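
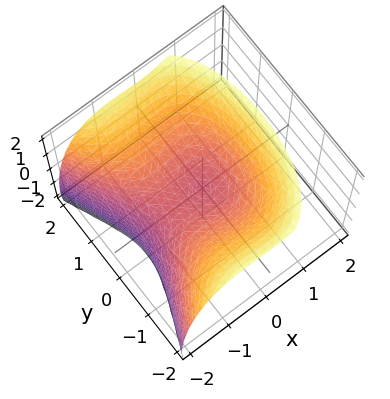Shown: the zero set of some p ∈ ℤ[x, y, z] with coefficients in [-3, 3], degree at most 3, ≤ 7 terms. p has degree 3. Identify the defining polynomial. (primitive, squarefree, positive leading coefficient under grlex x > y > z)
(a) The degree is 3 — a generic line meets the surface in up to 3 points.
(b) Against the integer gridlines: one y-axis crossing is at y = 0; it meets the z-axis at z = 0 (among the integer gridlines); among the integer gridlines, it crosses the x-axis at x ∈ {-1, 0}.
(c) Matching integer coefficients to the picture gives p.

2*x^3 + 2*x^2 + 2*y^2 - z^2 - 3*z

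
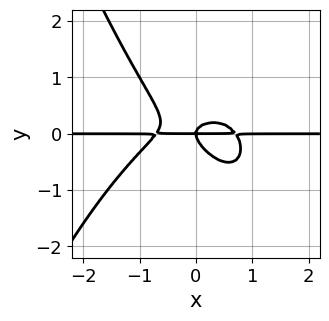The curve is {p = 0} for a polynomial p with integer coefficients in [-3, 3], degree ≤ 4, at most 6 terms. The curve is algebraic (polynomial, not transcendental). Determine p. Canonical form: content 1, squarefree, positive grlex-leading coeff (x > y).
2*x^3*y + 2*x*y^2 + 3*y^3 - x*y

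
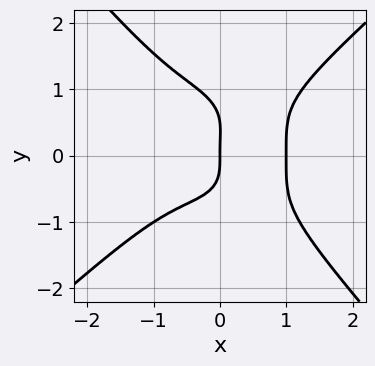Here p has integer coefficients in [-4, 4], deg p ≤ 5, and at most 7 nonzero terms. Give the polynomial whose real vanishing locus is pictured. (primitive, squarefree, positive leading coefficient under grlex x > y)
2*x^4 - x*y^3 - 2*y^4 + y^3 - 2*x

(a) Degree: the shape is more complex than any degree-3 curve, so deg p = 4.
(b) Reading off the gridlines: among the integer gridlines, it crosses the x-axis at x ∈ {0, 1}; it crosses the y-axis at the gridline y = 0.
(c) The integer polynomial consistent with all of this is the stated p.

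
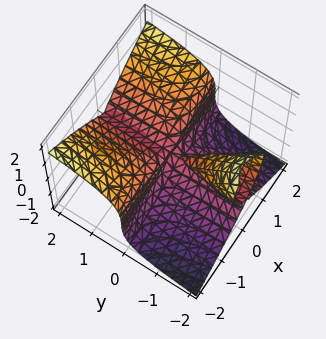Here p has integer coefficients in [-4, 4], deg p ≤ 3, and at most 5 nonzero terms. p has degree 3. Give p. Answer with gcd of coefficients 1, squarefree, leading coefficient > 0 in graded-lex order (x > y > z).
(a) There are 3 components.
(b) The degree is 3 — the shape is more complex than any degree-2 surface.
(c) Checking where it meets the axes: the visible y-axis segment lies entirely on the surface; every point of the x-axis in the box is on the surface.
(d) Putting this together gives p.

3*x^2*y - 2*y*z^2 - 2*z^3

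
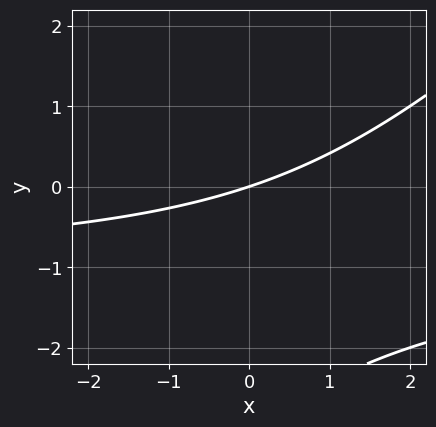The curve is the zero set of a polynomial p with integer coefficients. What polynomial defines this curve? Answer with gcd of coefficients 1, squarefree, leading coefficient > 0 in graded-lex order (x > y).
First, deg p = 2. A generic line meets the curve in up to 2 points.
Then, checking where it meets the axes: it meets the x-axis at x = 0 (among the integer gridlines); it crosses the y-axis at the gridline y = 0.
Finally, together with the visible shape, these determine p as stated.

x*y - y^2 + x - 3*y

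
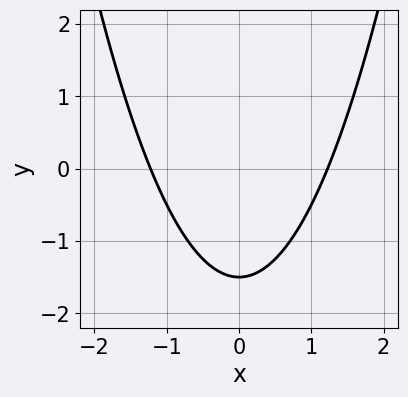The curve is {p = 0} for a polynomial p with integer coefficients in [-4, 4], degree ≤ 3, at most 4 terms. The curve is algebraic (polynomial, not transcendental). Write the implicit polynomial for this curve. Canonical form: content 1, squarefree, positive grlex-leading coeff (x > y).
(a) Degree: no degree-1 curve has this shape, so deg p = 2.
(b) Symmetries: it's symmetric under x → −x, forcing even powers of x.
(c) Solving for integer coefficients yields p as stated.

2*x^2 - 2*y - 3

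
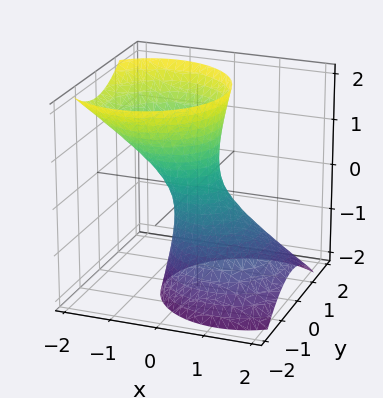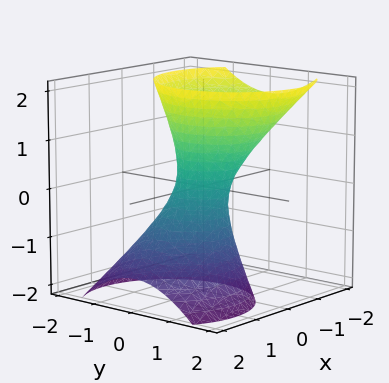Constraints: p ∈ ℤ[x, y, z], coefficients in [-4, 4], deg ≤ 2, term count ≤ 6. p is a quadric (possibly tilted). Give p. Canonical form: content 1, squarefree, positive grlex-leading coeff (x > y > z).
(a) deg p = 2. A generic line meets the surface in up to 2 points.
(b) Checking where it meets the axes: the surface avoids every integer z-axis point in the box.
(c) Assembling these constraints gives the stated polynomial.

3*x^2 + 3*x*z + 3*y^2 - z^2 - 1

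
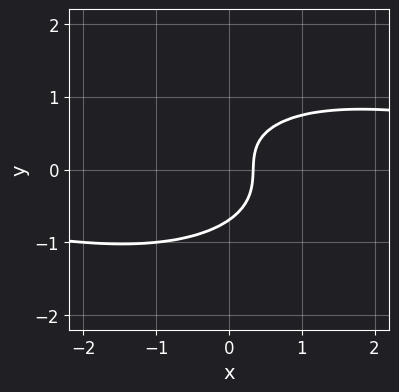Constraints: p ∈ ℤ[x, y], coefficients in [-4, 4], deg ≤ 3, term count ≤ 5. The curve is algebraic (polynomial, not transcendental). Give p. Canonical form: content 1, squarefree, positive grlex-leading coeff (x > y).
(a) The degree is 3 — the shape is more complex than any degree-2 curve.
(b) Solving for integer coefficients yields p as stated.

x^2*y + 3*y^3 - 3*x + 1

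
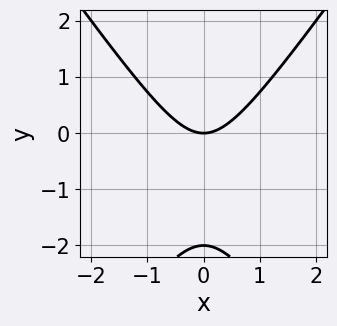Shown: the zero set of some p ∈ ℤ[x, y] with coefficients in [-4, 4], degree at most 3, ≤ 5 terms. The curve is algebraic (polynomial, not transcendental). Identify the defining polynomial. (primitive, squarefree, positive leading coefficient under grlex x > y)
2*x^2 - y^2 - 2*y

First, deg p = 2.
Then, symmetries: it's symmetric under x → −x, forcing even powers of x.
Next, checking where it meets the axes: one x-axis crossing is at x = 0; among the integer gridlines, it crosses the y-axis at y ∈ {-2, 0}.
Finally, putting this together gives p.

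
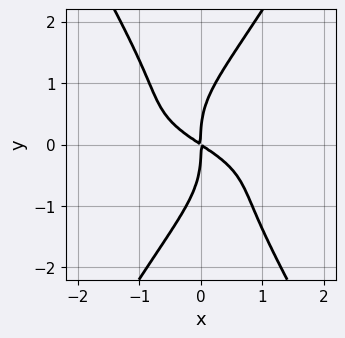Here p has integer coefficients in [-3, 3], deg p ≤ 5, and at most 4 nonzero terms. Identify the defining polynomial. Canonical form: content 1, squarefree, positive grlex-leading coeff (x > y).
First, degree: the shape is more complex than any degree-3 curve, so deg p = 4.
Next, from the visible intercepts: it crosses the x-axis at the gridline x = 0; it crosses the y-axis at the gridline y = 0.
Finally, fitting integer coefficients to these (and the overall shape) gives p.

3*x^2*y^2 - y^4 + 2*x^2 + 3*x*y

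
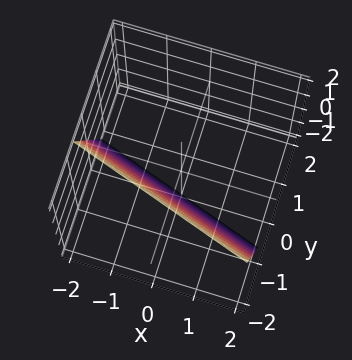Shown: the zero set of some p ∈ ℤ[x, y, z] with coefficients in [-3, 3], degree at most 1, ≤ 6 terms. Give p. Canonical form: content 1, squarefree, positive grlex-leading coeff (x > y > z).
1. The degree is 1 — the surface is flat (a plane).
2. Against the integer gridlines: it crosses the x-axis at the gridline x = -2; one z-axis crossing is at z = -2.
3. Together with the visible shape, these determine p as stated.

x + 3*y + z + 2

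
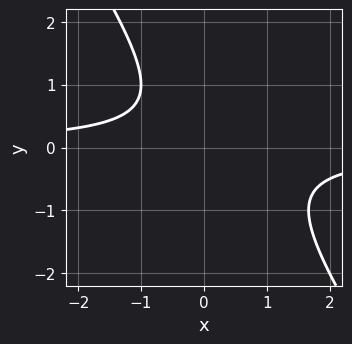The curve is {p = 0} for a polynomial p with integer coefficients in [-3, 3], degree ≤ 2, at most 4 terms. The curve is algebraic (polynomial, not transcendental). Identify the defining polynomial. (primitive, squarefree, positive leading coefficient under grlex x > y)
(a) deg p = 2. No degree-1 curve has this shape.
(b) Checking where it meets the axes: no x-intercept at any integer in the box; it misses every integer gridline on the y-axis.
(c) Solving for integer coefficients yields p as stated.

3*x*y + 2*y^2 - y + 2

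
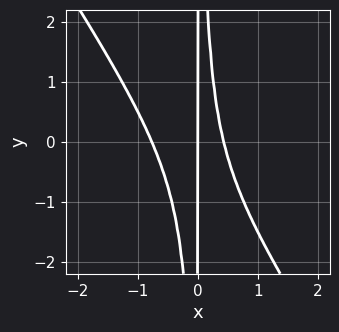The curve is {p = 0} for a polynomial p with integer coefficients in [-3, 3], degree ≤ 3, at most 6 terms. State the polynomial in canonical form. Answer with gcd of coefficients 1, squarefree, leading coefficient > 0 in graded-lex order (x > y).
3*x^3 + 2*x^2*y + x^2 - x

1. deg p = 3.
2. Against the integer gridlines: it meets the x-axis at x = 0 (among the integer gridlines); every point of the y-axis in the box is on the curve.
3. Matching integer coefficients to the picture gives p.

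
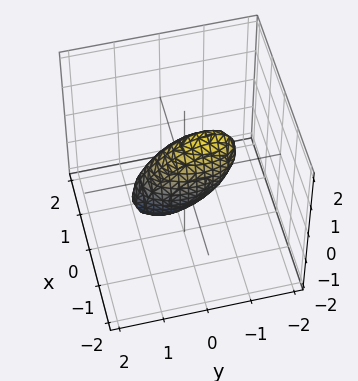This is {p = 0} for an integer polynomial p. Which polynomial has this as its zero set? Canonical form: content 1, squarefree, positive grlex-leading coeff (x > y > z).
3*x^2 + y^2 + y*z + z^2 - 1

1. The degree is 2 — no degree-1 surface has this shape.
2. Against the integer gridlines: among the integer gridlines, it crosses the y-axis at y ∈ {-1, 1}; among the integer gridlines, it crosses the z-axis at z ∈ {-1, 1}.
3. Fitting integer coefficients to these (and the overall shape) gives p.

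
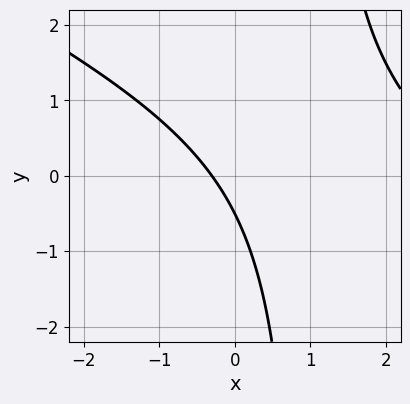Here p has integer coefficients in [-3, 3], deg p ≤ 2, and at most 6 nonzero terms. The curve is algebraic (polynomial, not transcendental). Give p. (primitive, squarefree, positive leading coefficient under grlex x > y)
x^2 + 2*x*y - 3*x - 2*y - 1

deg p = 2.
The integer polynomial consistent with all of this is the stated p.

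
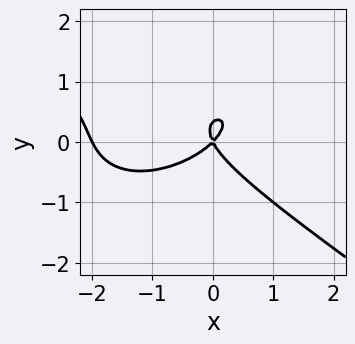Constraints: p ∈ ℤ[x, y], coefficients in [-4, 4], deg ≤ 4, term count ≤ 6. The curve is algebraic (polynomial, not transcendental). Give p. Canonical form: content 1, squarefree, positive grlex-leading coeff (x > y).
x^3 + 3*y^3 + 2*x^2 - x*y - y^2

1. The degree is 3 — a generic line meets the curve in up to 3 points.
2. Against the integer gridlines: it meets the y-axis at y = 0 (among the integer gridlines); among the integer gridlines, it crosses the x-axis at x ∈ {-2, 0}.
3. Putting this together gives p.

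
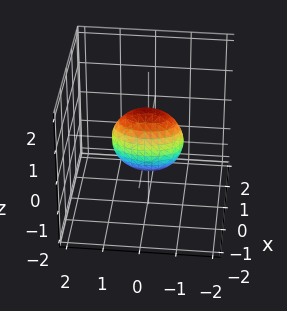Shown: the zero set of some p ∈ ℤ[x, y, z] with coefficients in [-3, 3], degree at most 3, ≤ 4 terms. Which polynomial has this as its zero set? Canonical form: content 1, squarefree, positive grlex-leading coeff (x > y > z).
First, deg p = 2. A closed, bounded, convex surface; a quadric.
Then, symmetries: it's symmetric under y → −y, forcing even powers of y; mirror symmetry x ↦ −x ⇒ only even powers of x; it's symmetric under z → −z, forcing even powers of z.
Next, from the visible intercepts: the z-axis gridline crossings are at z ∈ {-1, 1}; among the integer gridlines, it crosses the y-axis at y ∈ {-1, 1}.
Finally, matching integer coefficients to the picture gives p.

3*x^2 + y^2 + z^2 - 1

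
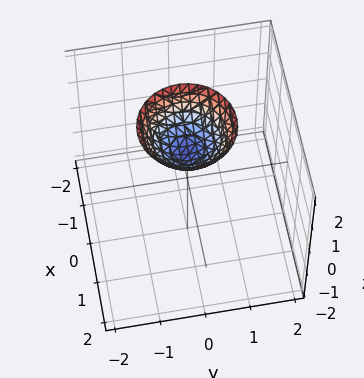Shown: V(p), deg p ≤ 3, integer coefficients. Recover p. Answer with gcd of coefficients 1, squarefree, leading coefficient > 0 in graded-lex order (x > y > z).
x^2 + y^2 - z + 1

1. Degree: a generic line meets the surface in up to 2 points, so deg p = 2.
2. Symmetry: the surface is invariant under rotation about z: p = q(x² + y², z).
3. Against the integer gridlines: it meets the z-axis at z = 1 (among the integer gridlines); a circular section at z = 2 has radius exactly 1; it misses every integer gridline on the y-axis.
4. Together with the visible shape, these determine p as stated.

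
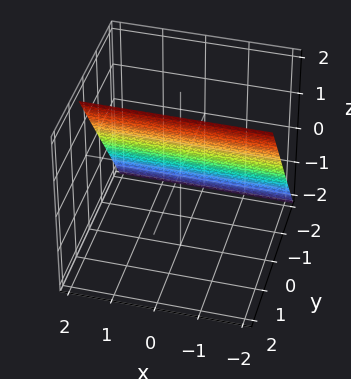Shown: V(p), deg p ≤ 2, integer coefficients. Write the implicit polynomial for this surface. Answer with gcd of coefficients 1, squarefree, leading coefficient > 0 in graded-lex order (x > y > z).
3*y - 2*z + 2

deg p = 1. The surface is flat (a plane).
Against the integer gridlines: it crosses the z-axis at the gridline z = 1; the surface avoids every integer x-axis point in the box.
Putting this together gives p.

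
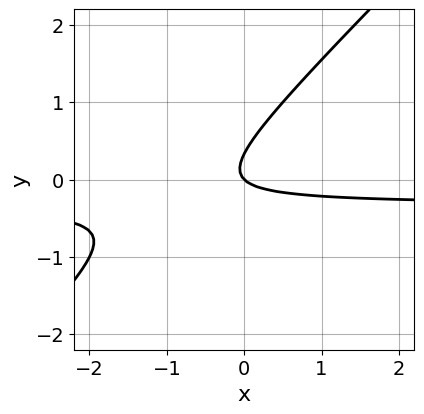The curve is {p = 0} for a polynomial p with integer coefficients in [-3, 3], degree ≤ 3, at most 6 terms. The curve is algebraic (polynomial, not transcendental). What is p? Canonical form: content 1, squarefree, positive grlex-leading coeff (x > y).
3*x*y - 3*y^2 + x + y

Degree: no degree-1 curve has this shape, so deg p = 2.
Observable constraints: it crosses the x-axis at the gridline x = 0; it crosses the y-axis at the gridline y = 0.
Together with the visible shape, these determine p as stated.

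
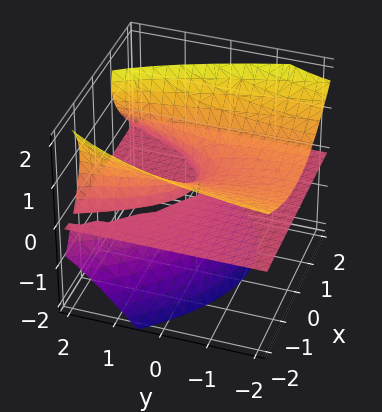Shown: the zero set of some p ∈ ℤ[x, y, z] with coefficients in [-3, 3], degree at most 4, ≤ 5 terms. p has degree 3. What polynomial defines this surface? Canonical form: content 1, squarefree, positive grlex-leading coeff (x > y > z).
2*x^2*z + x*z^2 + 3*y*z^2 - 2*z^3 - 3*y*z

1. The degree is 3 — the shape is more complex than any degree-2 surface.
2. Observable constraints: one z-axis crossing is at z = 0; the visible y-axis segment lies entirely on the surface; every point of the x-axis in the box is on the surface.
3. Assembling these constraints gives the stated polynomial.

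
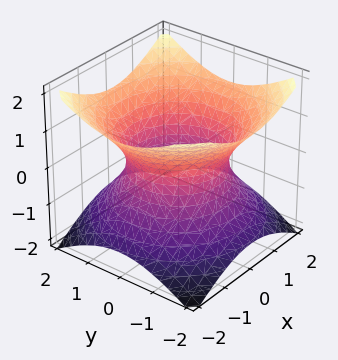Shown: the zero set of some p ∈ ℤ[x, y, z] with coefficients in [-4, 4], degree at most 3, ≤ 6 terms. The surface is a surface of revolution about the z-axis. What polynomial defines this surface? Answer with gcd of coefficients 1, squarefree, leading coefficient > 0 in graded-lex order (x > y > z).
2*x^2 + 2*y^2 - 3*z^2 - 3

1. The degree is 2 — a generic line meets the surface in up to 2 points.
2. Symmetry: the z-axis is an axis of rotation, so x and y enter only as x² + y².
3. Observable constraints: a circular section at z = -1 has radius between 1 and 2; the surface avoids every integer z-axis point in the box.
4. The integer polynomial consistent with all of this is the stated p.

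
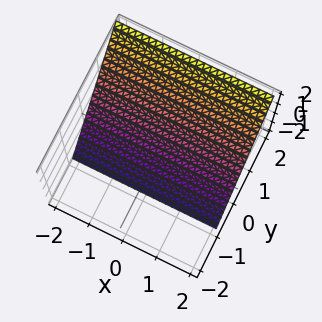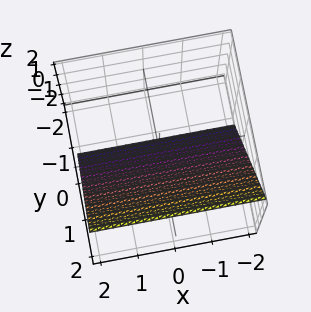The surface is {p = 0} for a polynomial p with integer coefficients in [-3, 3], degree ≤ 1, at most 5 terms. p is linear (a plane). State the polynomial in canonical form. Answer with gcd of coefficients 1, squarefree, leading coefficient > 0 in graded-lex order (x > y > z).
3*y - 2*z - 2

1. The degree is 1 — every cross-section is a straight line — this is a plane.
2. Against the integer gridlines: no x-intercept at any integer in the box; it meets the z-axis at z = -1 (among the integer gridlines).
3. Solving for integer coefficients yields p as stated.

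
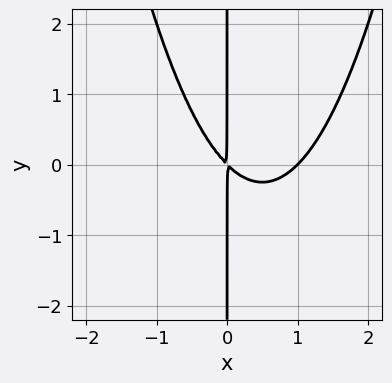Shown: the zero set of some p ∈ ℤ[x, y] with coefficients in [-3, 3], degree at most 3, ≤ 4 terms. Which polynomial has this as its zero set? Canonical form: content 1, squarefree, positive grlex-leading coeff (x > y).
deg p = 3. A generic line meets the curve in up to 3 points.
Checking where it meets the axes: one x-axis crossing is at x = 1; every point of the y-axis in the box is on the curve.
Together with the visible shape, these determine p as stated.

x^3 - x^2 - x*y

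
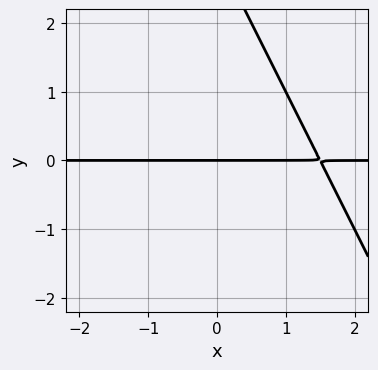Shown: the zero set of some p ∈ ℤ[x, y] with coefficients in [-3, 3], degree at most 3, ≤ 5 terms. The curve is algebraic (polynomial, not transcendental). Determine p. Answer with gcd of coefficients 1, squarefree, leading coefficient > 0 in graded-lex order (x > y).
(a) The degree is 2 — the shape is more complex than any degree-1 curve.
(b) Against the integer gridlines: it meets the y-axis at y = 0 (among the integer gridlines); every point of the x-axis in the box is on the curve.
(c) Assembling these constraints gives the stated polynomial.

2*x*y + y^2 - 3*y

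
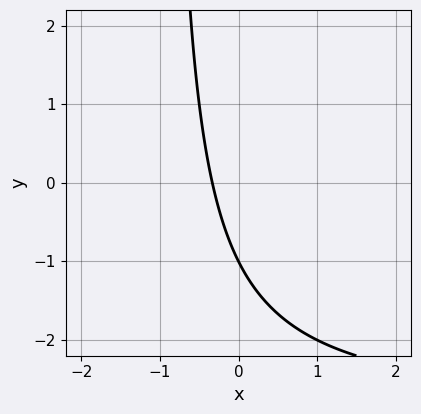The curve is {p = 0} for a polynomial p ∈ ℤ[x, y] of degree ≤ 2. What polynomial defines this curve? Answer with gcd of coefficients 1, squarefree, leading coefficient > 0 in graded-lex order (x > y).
1. The degree is 2 — the shape is more complex than any degree-1 curve.
2. From the visible intercepts: it meets the y-axis at y = -1 (among the integer gridlines).
3. These observations pin down the coefficients.

x*y + 3*x + y + 1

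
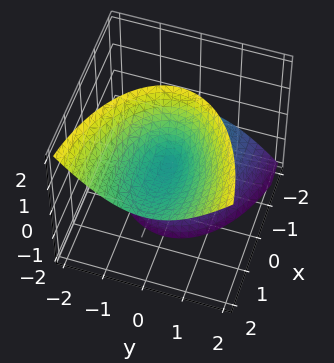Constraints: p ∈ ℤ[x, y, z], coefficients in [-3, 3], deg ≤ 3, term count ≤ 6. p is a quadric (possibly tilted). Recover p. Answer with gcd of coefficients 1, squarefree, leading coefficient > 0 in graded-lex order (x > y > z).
x^2 - 3*x*z + 3*y^2 - z^2

(a) I count 2 distinct pieces. They look like related sheets of one shape, so recover p as a whole.
(b) Degree: the shape is more complex than any degree-1 surface, so deg p = 2.
(c) Observable constraints: one y-axis crossing is at y = 0; it crosses the x-axis at the gridline x = 0.
(d) The integer polynomial consistent with all of this is the stated p.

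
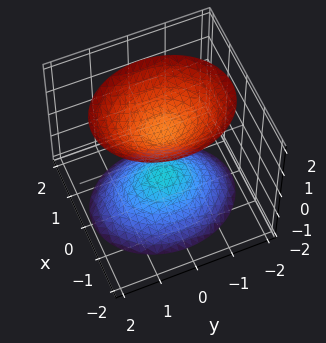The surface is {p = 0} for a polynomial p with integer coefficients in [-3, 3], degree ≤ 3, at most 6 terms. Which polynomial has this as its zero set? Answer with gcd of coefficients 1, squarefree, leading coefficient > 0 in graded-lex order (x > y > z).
(a) I count 2 distinct pieces. Treating them together as one polynomial.
(b) Degree: two separate bowl-shaped sheets opening away from each other; a quadric, so deg p = 2.
(c) Symmetries: mirror symmetry x ↦ −x ⇒ only even powers of x; the z ↦ −z reflection is a symmetry, so z appears only in even powers; the y ↦ −y reflection is a symmetry, so y appears only in even powers.
(d) Checking where it meets the axes: the z-axis gridline crossings are at z ∈ {-1, 1}; it misses every integer gridline on the y-axis; no x-intercept at any integer in the box.
(e) Solving for integer coefficients yields p as stated.

3*x^2 + 2*y^2 - 2*z^2 + 2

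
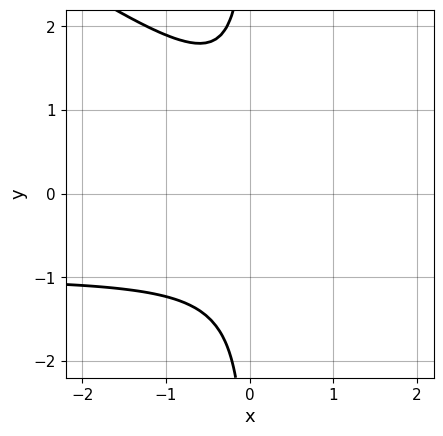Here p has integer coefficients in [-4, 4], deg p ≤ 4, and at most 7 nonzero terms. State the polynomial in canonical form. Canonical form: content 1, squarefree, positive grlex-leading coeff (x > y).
1. Degree: a generic line meets the curve in up to 3 points, so deg p = 3.
2. From the visible intercepts: it misses every integer gridline on the x-axis; the curve avoids every integer y-axis point in the box.
3. Fitting integer coefficients to these (and the overall shape) gives p.

2*x^2*y + 3*x*y^2 + 2*x^2 - 3*x + 2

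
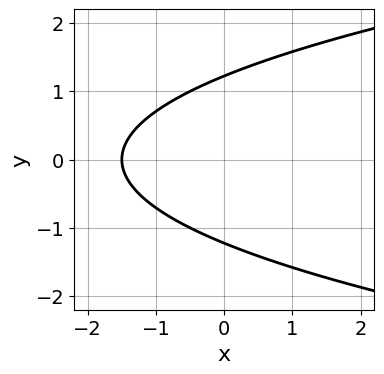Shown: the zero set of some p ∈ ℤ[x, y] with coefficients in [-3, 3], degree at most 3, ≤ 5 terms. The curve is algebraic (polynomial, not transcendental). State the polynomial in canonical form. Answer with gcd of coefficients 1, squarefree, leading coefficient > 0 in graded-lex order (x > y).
(a) Degree: the shape is more complex than any degree-1 curve, so deg p = 2.
(b) Symmetries: it's symmetric under y → −y, forcing even powers of y.
(c) Solving for integer coefficients yields p as stated.

2*y^2 - 2*x - 3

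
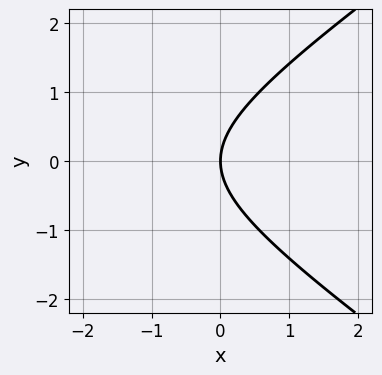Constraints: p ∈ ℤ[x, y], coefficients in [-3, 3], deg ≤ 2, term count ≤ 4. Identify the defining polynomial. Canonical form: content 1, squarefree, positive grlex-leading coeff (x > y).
deg p = 2.
Symmetries: it's symmetric under y → −y, forcing even powers of y.
Checking where it meets the axes: it meets the x-axis at x = 0 (among the integer gridlines); it crosses the y-axis at the gridline y = 0.
Assembling these constraints gives the stated polynomial.

x^2 - 2*y^2 + 3*x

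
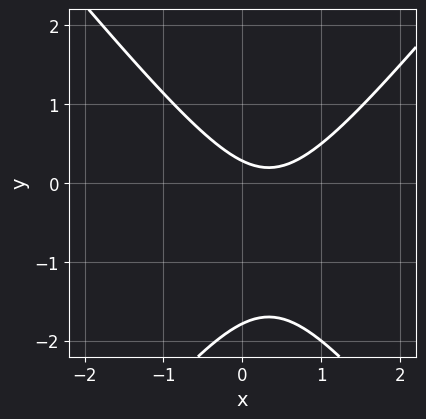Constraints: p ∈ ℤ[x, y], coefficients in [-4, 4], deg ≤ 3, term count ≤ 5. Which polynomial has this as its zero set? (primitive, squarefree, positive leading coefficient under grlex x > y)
3*x^2 - 2*y^2 - 2*x - 3*y + 1

deg p = 2.
From the axis intercepts and sections: no x-intercept at any integer in the box.
The integer polynomial consistent with all of this is the stated p.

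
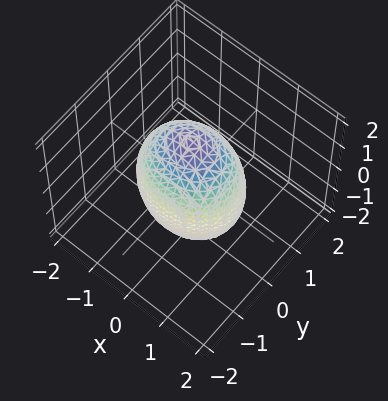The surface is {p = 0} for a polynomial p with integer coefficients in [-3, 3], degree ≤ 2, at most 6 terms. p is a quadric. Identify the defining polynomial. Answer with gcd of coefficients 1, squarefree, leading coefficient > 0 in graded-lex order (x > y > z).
2*x^2 + 3*y^2 + z^2 - 3

The degree is 2 — a closed, bounded, convex surface; a quadric.
Symmetries: the x ↦ −x reflection is a symmetry, so x appears only in even powers; the z ↦ −z reflection is a symmetry, so z appears only in even powers; mirror symmetry y ↦ −y ⇒ only even powers of y.
Reading off the gridlines: among the integer gridlines, it crosses the y-axis at y ∈ {-1, 1}.
Matching integer coefficients to the picture gives p.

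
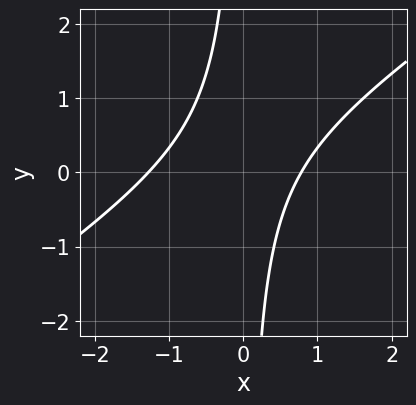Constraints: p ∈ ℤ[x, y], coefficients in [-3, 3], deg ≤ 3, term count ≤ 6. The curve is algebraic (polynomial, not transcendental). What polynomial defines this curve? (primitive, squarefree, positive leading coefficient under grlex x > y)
(a) The degree is 2 — the shape is more complex than any degree-1 curve.
(b) Against the integer gridlines: it misses every integer gridline on the y-axis.
(c) Putting this together gives p.

2*x^2 - 3*x*y + x - 2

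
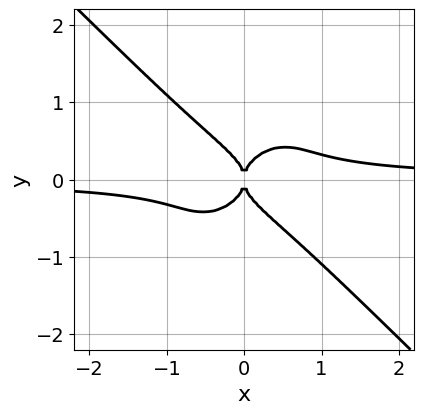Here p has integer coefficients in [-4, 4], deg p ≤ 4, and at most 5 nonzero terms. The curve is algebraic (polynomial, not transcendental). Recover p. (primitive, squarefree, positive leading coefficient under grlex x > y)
3*x^3*y + 3*y^4 - x^2

1. deg p = 4. A generic line meets the curve in up to 4 points.
2. Observable constraints: it meets the y-axis at y = 0 (among the integer gridlines); it crosses the x-axis at the gridline x = 0.
3. Together with the visible shape, these determine p as stated.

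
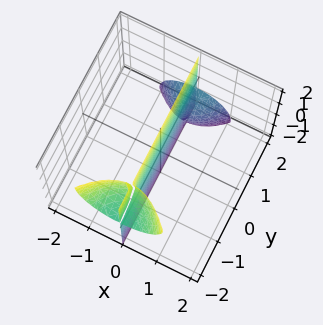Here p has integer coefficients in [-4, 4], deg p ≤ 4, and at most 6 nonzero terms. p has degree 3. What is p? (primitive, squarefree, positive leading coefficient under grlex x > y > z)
First, the picture has 3 separate pieces.
Next, the degree is 3 — the shape is more complex than any degree-2 surface.
Next, checking where it meets the axes: the visible z-axis segment lies entirely on the surface; the visible y-axis segment lies entirely on the surface.
Finally, putting this together gives p.

2*x^3 + 2*x*y*z + x*z^2 + 2*x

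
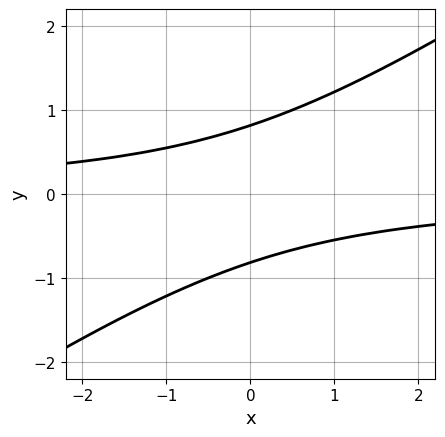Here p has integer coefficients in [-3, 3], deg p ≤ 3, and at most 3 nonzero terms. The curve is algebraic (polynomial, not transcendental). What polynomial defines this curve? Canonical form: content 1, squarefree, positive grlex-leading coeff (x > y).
1. Degree: the shape is more complex than any degree-1 curve, so deg p = 2.
2. Checking where it meets the axes: no x-intercept at any integer in the box.
3. Assembling these constraints gives the stated polynomial.

2*x*y - 3*y^2 + 2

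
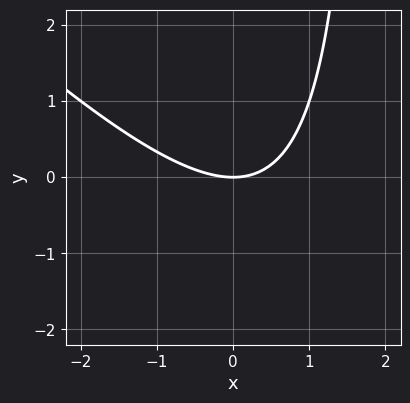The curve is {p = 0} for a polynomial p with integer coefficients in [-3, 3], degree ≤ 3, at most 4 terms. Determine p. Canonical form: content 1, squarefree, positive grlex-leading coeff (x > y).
(a) deg p = 2.
(b) From the visible intercepts: it meets the y-axis at y = 0 (among the integer gridlines); one x-axis crossing is at x = 0.
(c) Assembling these constraints gives the stated polynomial.

x^2 + x*y - 2*y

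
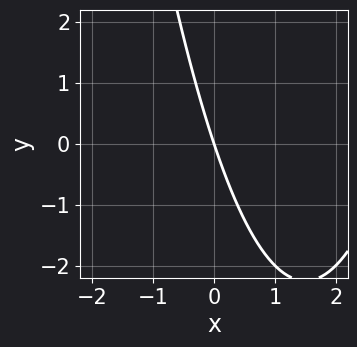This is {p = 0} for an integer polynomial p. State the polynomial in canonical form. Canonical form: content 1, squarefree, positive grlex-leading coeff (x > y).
(a) deg p = 2. A generic line meets the curve in up to 2 points.
(b) From the axis intercepts and sections: it meets the y-axis at y = 0 (among the integer gridlines); it crosses the x-axis at the gridline x = 0.
(c) Together with the visible shape, these determine p as stated.

x^2 - 3*x - y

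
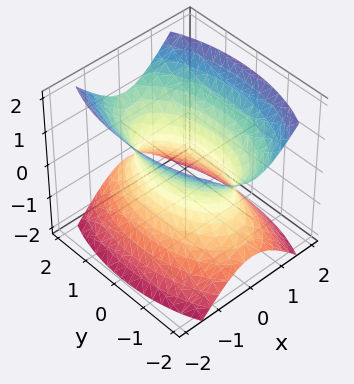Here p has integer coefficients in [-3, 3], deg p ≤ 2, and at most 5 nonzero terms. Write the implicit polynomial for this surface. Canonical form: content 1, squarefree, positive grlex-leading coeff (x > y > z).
3*x^2 + y^2 - 2*z^2 - 2

(a) The degree is 2 — an hourglass — one-sheet hyperboloid; a quadric.
(b) Symmetries: the y ↦ −y reflection is a symmetry, so y appears only in even powers; mirror symmetry z ↦ −z ⇒ only even powers of z; it's symmetric under x → −x, forcing even powers of x.
(c) From the axis intercepts and sections: no z-intercept at any integer in the box.
(d) Assembling these constraints gives the stated polynomial.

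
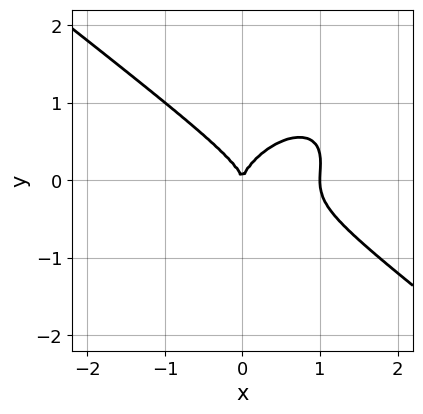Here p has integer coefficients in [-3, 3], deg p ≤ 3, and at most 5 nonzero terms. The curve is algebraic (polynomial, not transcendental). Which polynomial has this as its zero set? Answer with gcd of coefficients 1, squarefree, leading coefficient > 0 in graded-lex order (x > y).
2*x^3 - x*y^2 + 3*y^3 - 2*x^2

First, deg p = 3. The shape is more complex than any degree-2 curve.
Then, reading off the gridlines: the x-axis gridline crossings are at x ∈ {0, 1}; one y-axis crossing is at y = 0.
Finally, solving for integer coefficients yields p as stated.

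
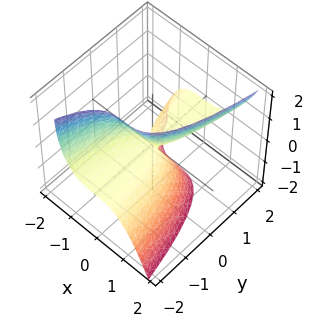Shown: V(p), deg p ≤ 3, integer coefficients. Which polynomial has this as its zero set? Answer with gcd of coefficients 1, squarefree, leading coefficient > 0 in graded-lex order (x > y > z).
The degree is 3 — the shape is more complex than any degree-2 surface.
Against the integer gridlines: every point of the y-axis in the box is on the surface; it crosses the x-axis at the gridline x = 0.
These observations pin down the coefficients.

2*x^3 - 2*y*z - z^2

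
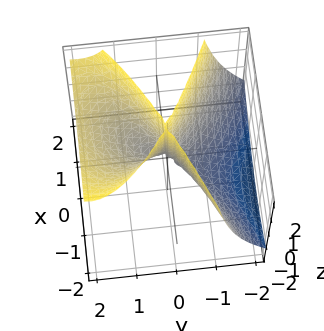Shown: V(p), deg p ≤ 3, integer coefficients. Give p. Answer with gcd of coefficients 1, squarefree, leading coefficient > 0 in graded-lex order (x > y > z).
1. The degree is 3 — the shape is more complex than any degree-2 surface.
2. Checking where it meets the axes: it crosses the x-axis at the gridline x = 0; one y-axis crossing is at y = 0; every point of the z-axis in the box is on the surface.
3. Solving for integer coefficients yields p as stated.

2*y^3 - 3*y^2*z + 2*x^2 - x*y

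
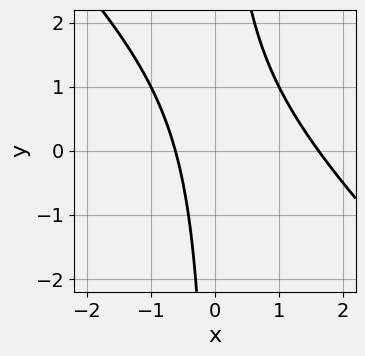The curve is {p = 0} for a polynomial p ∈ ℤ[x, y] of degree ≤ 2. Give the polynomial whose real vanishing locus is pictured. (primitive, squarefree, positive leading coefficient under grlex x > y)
x^2 + x*y - x - 1

1. The degree is 2 — a generic line meets the curve in up to 2 points.
2. From the visible intercepts: no y-intercept at any integer in the box.
3. These observations pin down the coefficients.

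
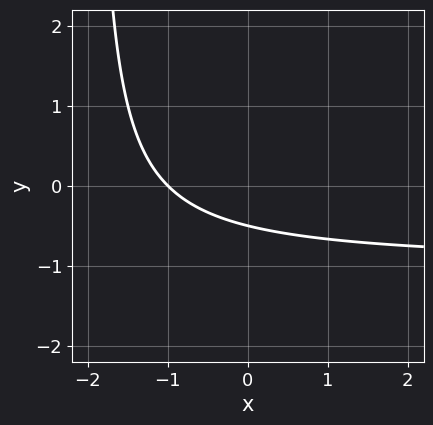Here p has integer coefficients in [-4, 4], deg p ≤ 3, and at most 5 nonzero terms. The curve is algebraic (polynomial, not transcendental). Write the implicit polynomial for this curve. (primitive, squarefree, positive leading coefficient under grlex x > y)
x*y + x + 2*y + 1

1. Degree: the shape is more complex than any degree-1 curve, so deg p = 2.
2. Against the integer gridlines: one x-axis crossing is at x = -1.
3. Putting this together gives p.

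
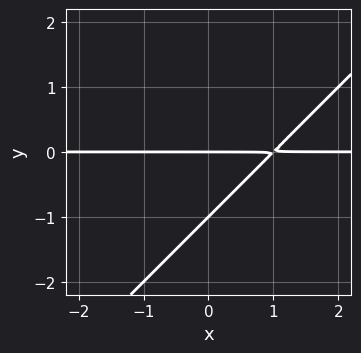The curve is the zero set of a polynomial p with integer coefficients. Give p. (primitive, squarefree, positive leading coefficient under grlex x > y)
deg p = 2. The shape is more complex than any degree-1 curve.
Against the integer gridlines: the y-axis gridline crossings are at y ∈ {-1, 0}; every point of the x-axis in the box is on the curve.
The integer polynomial consistent with all of this is the stated p.

x*y - y^2 - y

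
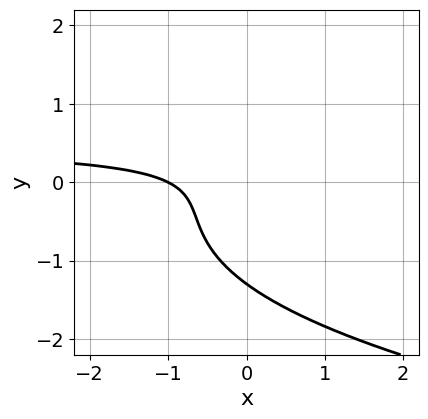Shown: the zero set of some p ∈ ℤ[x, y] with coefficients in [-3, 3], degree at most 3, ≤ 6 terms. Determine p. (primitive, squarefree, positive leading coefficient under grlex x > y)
2*y^3 - 2*x*y + 2*y^2 + x + 1

The degree is 3 — a generic line meets the curve in up to 3 points.
Checking where it meets the axes: it meets the x-axis at x = -1 (among the integer gridlines).
Matching integer coefficients to the picture gives p.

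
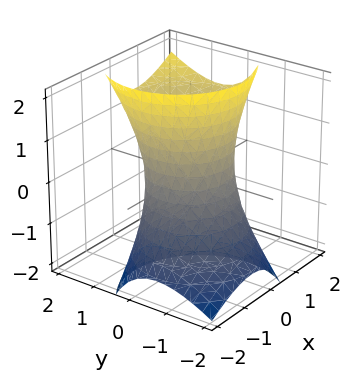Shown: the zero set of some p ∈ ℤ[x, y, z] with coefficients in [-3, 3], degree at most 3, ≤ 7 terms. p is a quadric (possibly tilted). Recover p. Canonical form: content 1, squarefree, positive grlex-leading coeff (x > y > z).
(a) Degree: no degree-1 surface has this shape, so deg p = 2.
(b) Reading off the gridlines: the y-axis gridline crossings are at y ∈ {-1, 1}; the x-axis gridline crossings are at x ∈ {-1, 1}.
(c) The integer polynomial consistent with all of this is the stated p.

x^2 - x*z + y^2 - y*z - 1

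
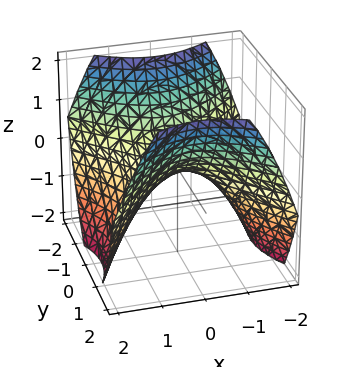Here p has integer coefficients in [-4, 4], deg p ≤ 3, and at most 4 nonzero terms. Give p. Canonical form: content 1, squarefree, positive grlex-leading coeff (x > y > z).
1. The degree is 2 — a saddle surface; a quadric.
2. Symmetries: mirror symmetry x ↦ −x ⇒ only even powers of x; the y ↦ −y reflection is a symmetry, so y appears only in even powers.
3. Reading off the gridlines: it meets the y-axis at y = 0 (among the integer gridlines); one x-axis crossing is at x = 0; it meets the z-axis at z = 0 (among the integer gridlines).
4. The integer polynomial consistent with all of this is the stated p.

2*x^2 - 2*y^2 + 3*z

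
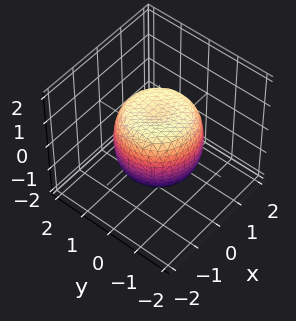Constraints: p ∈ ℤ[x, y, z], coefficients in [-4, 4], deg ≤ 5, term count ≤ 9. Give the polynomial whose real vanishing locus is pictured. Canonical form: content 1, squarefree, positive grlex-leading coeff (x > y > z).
x^4 + 2*x^2*y^2 + y^4 - x^2 - y^2 + z^2 - 1

First, deg p = 4. The shape is more complex than any degree-3 surface.
Next, symmetry: the z-axis is an axis of rotation, so x and y enter only as x² + y².
Then, observable constraints: a circular section at z = -1 has radius exactly 1; among the integer gridlines, it crosses the z-axis at z ∈ {-1, 1}.
Finally, assembling these constraints gives the stated polynomial.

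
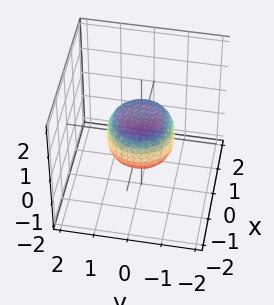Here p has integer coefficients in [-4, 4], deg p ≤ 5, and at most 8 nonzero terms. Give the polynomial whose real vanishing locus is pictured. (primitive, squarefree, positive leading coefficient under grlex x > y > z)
1. deg p = 4. No degree-3 surface has this shape.
2. By symmetry, every cross-section ⟂ z is a circle, so x, y appear only via x² + y².
3. Against the integer gridlines: among the integer gridlines, it crosses the x-axis at x ∈ {-1, 1}; a circular section at z = 0 has radius exactly 1; among the integer gridlines, it crosses the y-axis at y ∈ {-1, 1}.
4. Putting this together gives p.

2*x^4 + 4*x^2*y^2 + 2*y^4 - x^2 - y^2 + 2*z^2 - 1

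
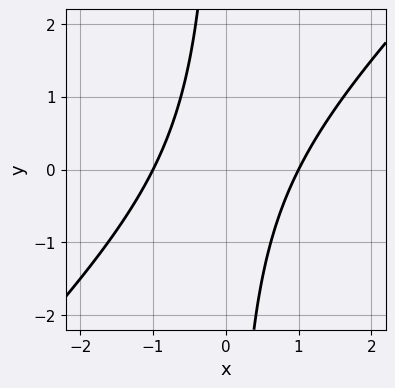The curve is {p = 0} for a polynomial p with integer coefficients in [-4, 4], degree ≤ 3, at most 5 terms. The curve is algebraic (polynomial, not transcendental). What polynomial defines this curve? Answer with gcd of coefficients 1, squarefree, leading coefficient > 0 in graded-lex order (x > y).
x^2 - x*y - 1

1. Degree: no degree-1 curve has this shape, so deg p = 2.
2. From the axis intercepts and sections: the x-axis gridline crossings are at x ∈ {-1, 1}; the curve avoids every integer y-axis point in the box.
3. Assembling these constraints gives the stated polynomial.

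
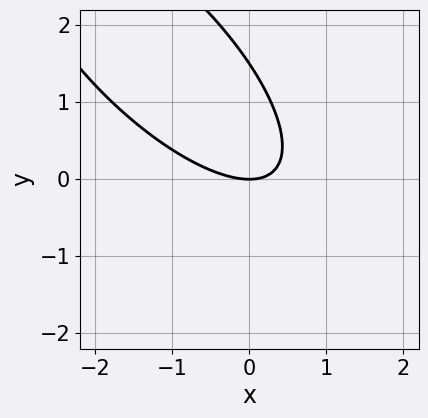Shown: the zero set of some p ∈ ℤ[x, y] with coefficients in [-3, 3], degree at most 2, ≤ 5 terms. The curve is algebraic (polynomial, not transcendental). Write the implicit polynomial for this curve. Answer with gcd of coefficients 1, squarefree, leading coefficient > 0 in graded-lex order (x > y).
2*x^2 + 3*x*y + 2*y^2 - 3*y

1. The degree is 2 — the shape is more complex than any degree-1 curve.
2. Against the integer gridlines: it crosses the x-axis at the gridline x = 0; it crosses the y-axis at the gridline y = 0.
3. Fitting integer coefficients to these (and the overall shape) gives p.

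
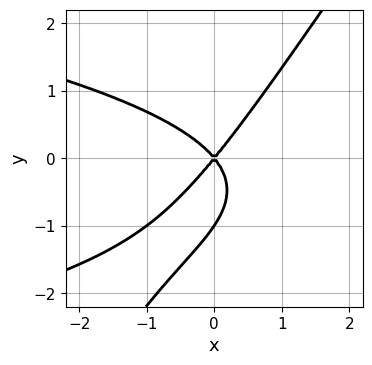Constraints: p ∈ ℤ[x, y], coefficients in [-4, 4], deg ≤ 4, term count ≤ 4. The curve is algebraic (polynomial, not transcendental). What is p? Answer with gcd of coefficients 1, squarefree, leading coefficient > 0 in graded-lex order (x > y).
3*x*y^2 - 2*y^3 + 3*x^2 - 2*y^2

1. Degree: no degree-2 curve has this shape, so deg p = 3.
2. Checking where it meets the axes: it meets the x-axis at x = 0 (among the integer gridlines); the y-axis gridline crossings are at y ∈ {-1, 0}.
3. Fitting integer coefficients to these (and the overall shape) gives p.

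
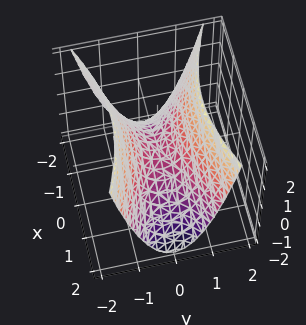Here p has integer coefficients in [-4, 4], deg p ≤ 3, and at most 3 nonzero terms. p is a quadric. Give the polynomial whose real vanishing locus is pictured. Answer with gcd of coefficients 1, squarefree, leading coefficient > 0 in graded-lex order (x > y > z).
deg p = 2. A hyperbolic paraboloid; a quadric.
Symmetries: it's symmetric under x → −x, forcing even powers of x; mirror symmetry y ↦ −y ⇒ only even powers of y.
From the visible intercepts: it crosses the z-axis at the gridline z = 0; one x-axis crossing is at x = 0.
Fitting integer coefficients to these (and the overall shape) gives p.

x^2 - 3*y^2 + 2*z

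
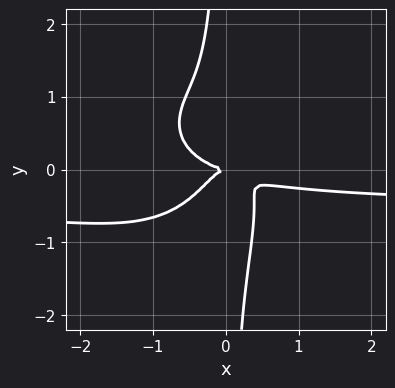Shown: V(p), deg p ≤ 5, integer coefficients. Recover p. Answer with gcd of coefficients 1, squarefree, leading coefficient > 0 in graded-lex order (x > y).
(a) The degree is 4 — the shape is more complex than any degree-3 curve.
(b) Reading off the gridlines: one x-axis crossing is at x = 0; it meets the y-axis at y = 0 (among the integer gridlines).
(c) Assembling these constraints gives the stated polynomial.

2*x^3*y + 2*x*y^3 + x^3 + 2*x^2*y + y^2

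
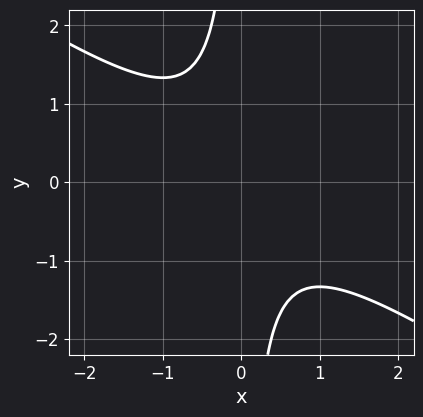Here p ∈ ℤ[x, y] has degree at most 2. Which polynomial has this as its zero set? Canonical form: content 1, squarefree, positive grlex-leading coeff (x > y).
2*x^2 + 3*x*y + 2

First, the degree is 2 — the shape is more complex than any degree-1 curve.
Then, against the integer gridlines: no y-intercept at any integer in the box; the curve avoids every integer x-axis point in the box.
Finally, assembling these constraints gives the stated polynomial.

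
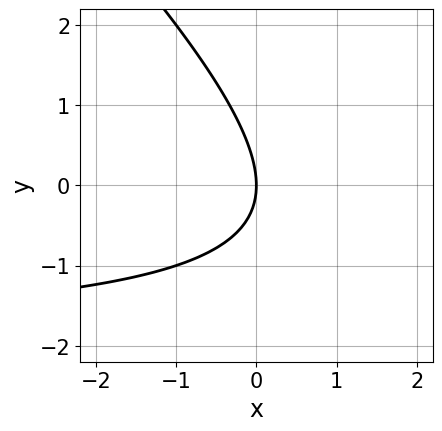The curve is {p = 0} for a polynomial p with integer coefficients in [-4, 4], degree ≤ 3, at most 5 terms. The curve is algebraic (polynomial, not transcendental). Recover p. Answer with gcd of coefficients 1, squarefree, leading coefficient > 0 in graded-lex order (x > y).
x*y + y^2 + 2*x

The degree is 2 — no degree-1 curve has this shape.
Against the integer gridlines: one y-axis crossing is at y = 0; it meets the x-axis at x = 0 (among the integer gridlines).
Together with the visible shape, these determine p as stated.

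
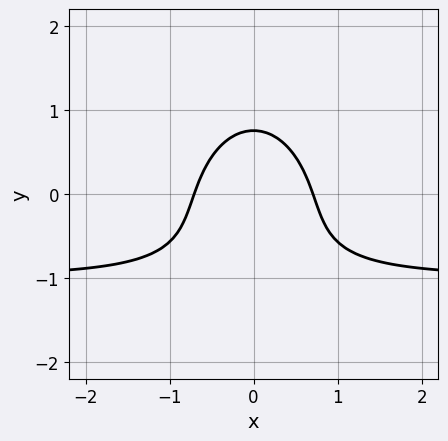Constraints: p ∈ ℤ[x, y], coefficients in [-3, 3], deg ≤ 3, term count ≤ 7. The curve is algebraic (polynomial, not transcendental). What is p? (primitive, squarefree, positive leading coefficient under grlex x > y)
2*x^2*y + y^3 + 2*x^2 + y^2 - 1

First, degree: the shape is more complex than any degree-2 curve, so deg p = 3.
Next, symmetries: the x ↦ −x reflection is a symmetry, so x appears only in even powers.
Finally, matching integer coefficients to the picture gives p.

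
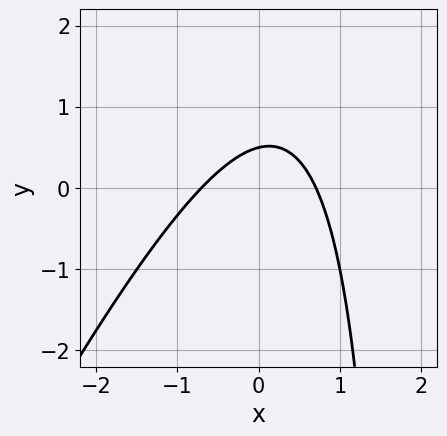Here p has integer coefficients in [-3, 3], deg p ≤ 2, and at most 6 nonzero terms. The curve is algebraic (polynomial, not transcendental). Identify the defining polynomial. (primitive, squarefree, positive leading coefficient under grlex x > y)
First, deg p = 2.
Finally, putting this together gives p.

2*x^2 - x*y + 2*y - 1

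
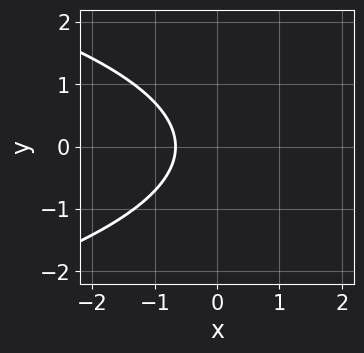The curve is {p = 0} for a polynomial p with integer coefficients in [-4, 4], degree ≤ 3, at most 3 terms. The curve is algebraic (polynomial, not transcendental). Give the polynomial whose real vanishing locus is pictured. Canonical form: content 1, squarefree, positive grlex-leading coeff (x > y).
2*y^2 + 3*x + 2

1. The degree is 2 — a generic line meets the curve in up to 2 points.
2. Symmetries: it's symmetric under y → −y, forcing even powers of y.
3. Checking where it meets the axes: the curve avoids every integer y-axis point in the box.
4. Matching integer coefficients to the picture gives p.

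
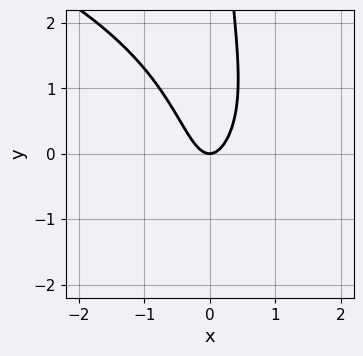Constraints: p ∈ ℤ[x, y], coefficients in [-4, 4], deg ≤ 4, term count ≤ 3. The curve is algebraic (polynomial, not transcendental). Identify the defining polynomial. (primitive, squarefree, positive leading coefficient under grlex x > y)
deg p = 3.
From the axis intercepts and sections: it meets the x-axis at x = 0 (among the integer gridlines); it meets the y-axis at y = 0 (among the integer gridlines).
Together with the visible shape, these determine p as stated.

x*y^2 + 3*x^2 - y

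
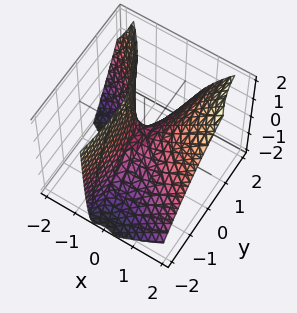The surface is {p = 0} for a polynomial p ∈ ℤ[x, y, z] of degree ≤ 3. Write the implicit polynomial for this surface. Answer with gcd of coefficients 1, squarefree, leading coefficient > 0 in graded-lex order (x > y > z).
(a) The degree is 2 — the shape is more complex than any degree-1 surface.
(b) From the visible intercepts: it meets the y-axis at y = 0 (among the integer gridlines); it meets the z-axis at z = 0 (among the integer gridlines); one x-axis crossing is at x = 0.
(c) Together with the visible shape, these determine p as stated.

3*x^2 + 3*x*y - 3*x*z - y^2 - 2*z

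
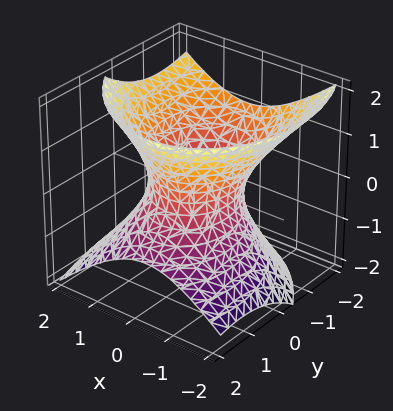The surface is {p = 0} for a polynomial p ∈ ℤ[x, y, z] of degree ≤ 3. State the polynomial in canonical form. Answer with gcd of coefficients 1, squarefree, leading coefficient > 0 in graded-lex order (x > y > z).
First, the degree is 2 — the shape is more complex than any degree-1 surface.
Next, reading off the gridlines: no z-intercept at any integer in the box; the x-axis gridline crossings are at x ∈ {-1, 1}.
Finally, fitting integer coefficients to these (and the overall shape) gives p.

3*x^2 + x*y + 2*y^2 + 2*y*z - 3*z^2 - 3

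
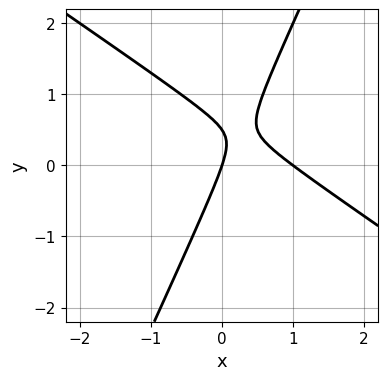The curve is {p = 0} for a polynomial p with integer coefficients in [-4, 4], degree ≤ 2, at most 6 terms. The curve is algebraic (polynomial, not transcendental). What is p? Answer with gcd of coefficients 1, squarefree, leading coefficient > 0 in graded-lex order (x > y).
3*x^2 + 3*x*y - 2*y^2 - 3*x + y

The degree is 2 — the shape is more complex than any degree-1 curve.
Reading off the gridlines: one y-axis crossing is at y = 0; among the integer gridlines, it crosses the x-axis at x ∈ {0, 1}.
Putting this together gives p.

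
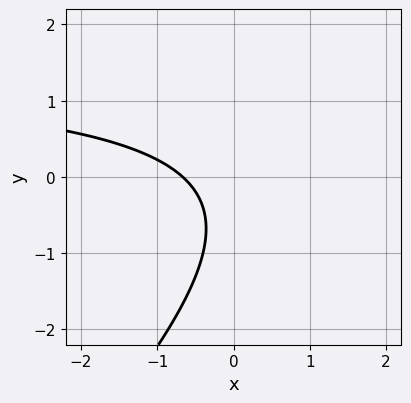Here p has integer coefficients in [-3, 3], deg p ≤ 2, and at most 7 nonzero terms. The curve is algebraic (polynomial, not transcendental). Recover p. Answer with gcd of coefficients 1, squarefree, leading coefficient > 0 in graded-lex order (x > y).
Degree: the shape is more complex than any degree-1 curve, so deg p = 2.
Reading off the gridlines: it misses every integer gridline on the y-axis.
Fitting integer coefficients to these (and the overall shape) gives p.

2*x*y - 2*y^2 - 3*x - 2*y - 2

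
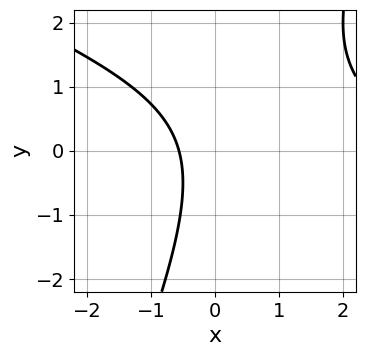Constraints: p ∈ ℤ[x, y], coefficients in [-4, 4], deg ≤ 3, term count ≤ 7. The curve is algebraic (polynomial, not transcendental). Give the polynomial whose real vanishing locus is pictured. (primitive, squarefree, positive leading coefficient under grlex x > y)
First, deg p = 2. A generic line meets the curve in up to 2 points.
Then, checking where it meets the axes: no y-intercept at any integer in the box.
Finally, solving for integer coefficients yields p as stated.

x^2 + 2*x*y - y^2 - 3*x - 2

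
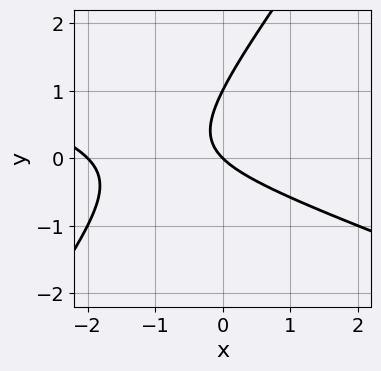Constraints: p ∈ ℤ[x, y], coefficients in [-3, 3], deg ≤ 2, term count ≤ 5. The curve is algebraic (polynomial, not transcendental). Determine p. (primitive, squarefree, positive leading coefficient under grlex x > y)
First, the degree is 2 — the shape is more complex than any degree-1 curve.
Then, observable constraints: among the integer gridlines, it crosses the y-axis at y ∈ {0, 1}; among the integer gridlines, it crosses the x-axis at x ∈ {-2, 0}.
Finally, matching integer coefficients to the picture gives p.

x^2 + 2*x*y - 2*y^2 + 2*x + 2*y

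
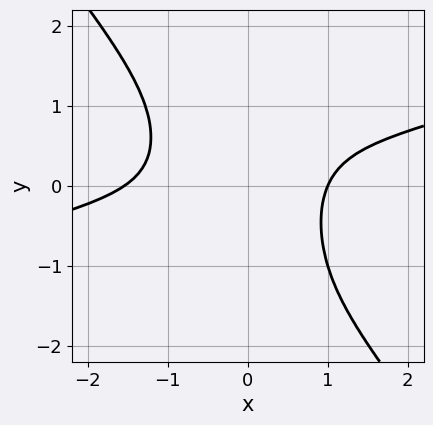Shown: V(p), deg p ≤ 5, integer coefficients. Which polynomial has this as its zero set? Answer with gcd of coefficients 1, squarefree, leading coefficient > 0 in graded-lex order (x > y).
x^4 - 3*x^3*y - 3*x^2*y^2 + x^3 - 2

First, deg p = 4.
Then, against the integer gridlines: it misses every integer gridline on the y-axis; it meets the x-axis at x = 1 (among the integer gridlines).
Finally, fitting integer coefficients to these (and the overall shape) gives p.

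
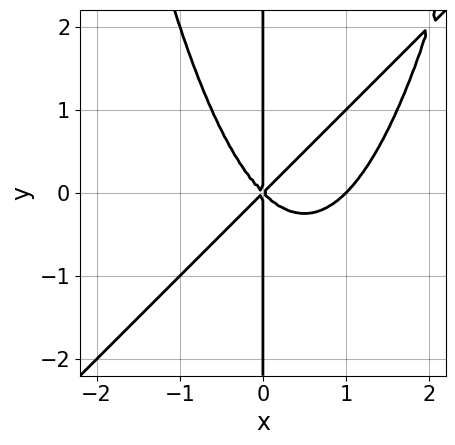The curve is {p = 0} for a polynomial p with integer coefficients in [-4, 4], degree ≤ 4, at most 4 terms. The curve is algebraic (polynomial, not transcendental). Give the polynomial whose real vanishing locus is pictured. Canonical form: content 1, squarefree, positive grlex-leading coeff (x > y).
x^4 - x^3*y - x^3 + x*y^2

(a) Degree: the shape is more complex than any degree-3 curve, so deg p = 4.
(b) Reading off the gridlines: the x-axis gridline crossings are at x ∈ {0, 1}; every point of the y-axis in the box is on the curve.
(c) Putting this together gives p.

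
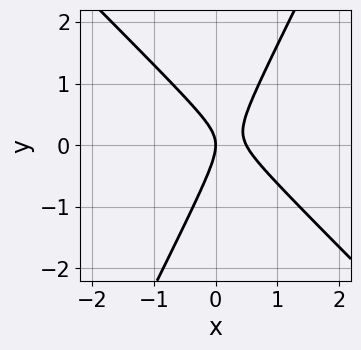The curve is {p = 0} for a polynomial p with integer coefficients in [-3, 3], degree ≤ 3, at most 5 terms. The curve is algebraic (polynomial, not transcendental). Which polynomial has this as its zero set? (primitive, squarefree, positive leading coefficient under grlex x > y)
2*x^2 + x*y - y^2 - x

First, the degree is 2 — the shape is more complex than any degree-1 curve.
Next, from the axis intercepts and sections: one x-axis crossing is at x = 0; one y-axis crossing is at y = 0.
Finally, solving for integer coefficients yields p as stated.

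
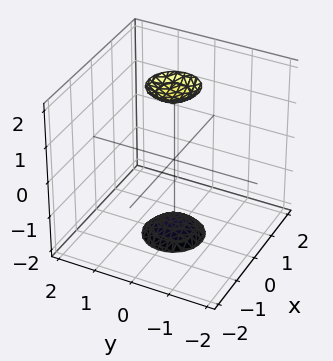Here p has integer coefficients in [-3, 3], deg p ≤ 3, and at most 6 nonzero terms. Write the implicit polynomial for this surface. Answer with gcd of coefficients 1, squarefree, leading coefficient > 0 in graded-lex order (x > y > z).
3*x^2 + 3*y^2 - z^2 + 3

First, there are 2 components.
Next, deg p = 2.
Then, symmetries: rotational symmetry about the z-axis ⇒ p depends on x, y only through x² + y²; mirror symmetry z ↦ −z ⇒ only even powers of z.
Then, from the axis intercepts and sections: no x-intercept at any integer in the box; no y-intercept at any integer in the box.
Finally, putting this together gives p.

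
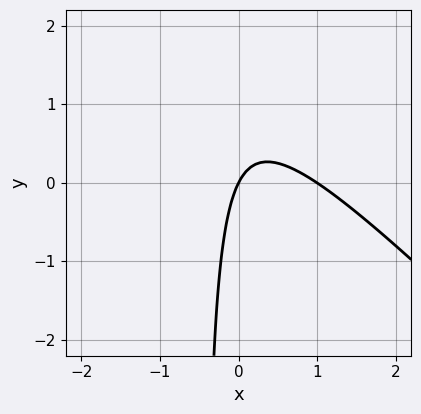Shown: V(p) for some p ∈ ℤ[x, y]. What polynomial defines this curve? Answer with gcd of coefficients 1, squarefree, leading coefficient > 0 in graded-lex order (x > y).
The degree is 2 — the shape is more complex than any degree-1 curve.
From the axis intercepts and sections: it crosses the y-axis at the gridline y = 0; among the integer gridlines, it crosses the x-axis at x ∈ {0, 1}.
Putting this together gives p.

2*x^2 + 2*x*y - 2*x + y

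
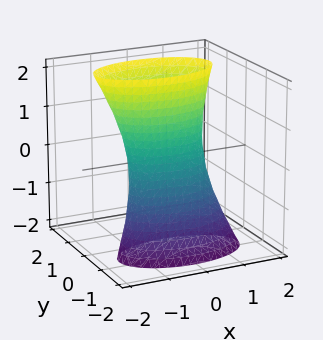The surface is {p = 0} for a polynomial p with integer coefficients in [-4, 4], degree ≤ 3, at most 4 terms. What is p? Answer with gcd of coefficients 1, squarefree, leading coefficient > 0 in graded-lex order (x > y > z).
x^2 + 3*y^2 - 2*y*z - 1

Degree: a generic line meets the surface in up to 2 points, so deg p = 2.
From the visible intercepts: the x-axis gridline crossings are at x ∈ {-1, 1}; it misses every integer gridline on the z-axis.
Assembling these constraints gives the stated polynomial.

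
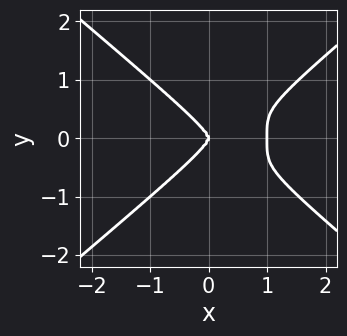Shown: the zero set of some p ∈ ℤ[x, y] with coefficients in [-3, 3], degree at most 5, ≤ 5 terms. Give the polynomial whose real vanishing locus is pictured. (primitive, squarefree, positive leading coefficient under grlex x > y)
(a) deg p = 4.
(b) Symmetries: the y ↦ −y reflection is a symmetry, so y appears only in even powers.
(c) Reading off the gridlines: it meets the y-axis at y = 0 (among the integer gridlines); among the integer gridlines, it crosses the x-axis at x ∈ {0, 1}.
(d) Putting this together gives p.

x^4 - 2*y^4 - x^3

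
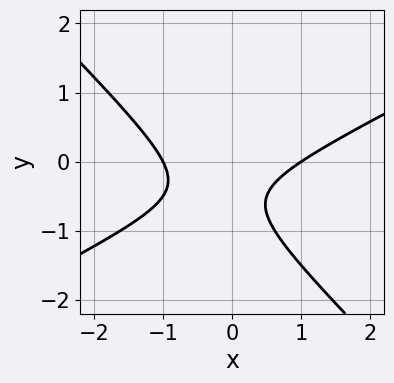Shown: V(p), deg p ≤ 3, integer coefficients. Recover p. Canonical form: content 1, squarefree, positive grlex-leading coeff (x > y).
x^2 - x*y - 2*y^2 - 2*y - 1

(a) The degree is 2 — the shape is more complex than any degree-1 curve.
(b) Checking where it meets the axes: among the integer gridlines, it crosses the x-axis at x ∈ {-1, 1}; the curve avoids every integer y-axis point in the box.
(c) These observations pin down the coefficients.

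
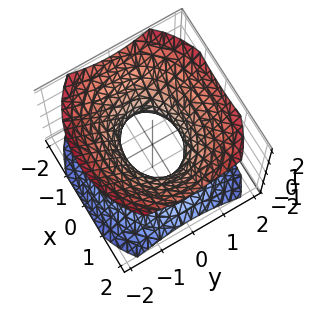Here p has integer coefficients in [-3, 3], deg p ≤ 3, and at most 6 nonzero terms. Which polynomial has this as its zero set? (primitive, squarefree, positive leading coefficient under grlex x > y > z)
2*x^2 + 3*y^2 - 3*z^2 - 2

Degree: an hourglass — one-sheet hyperboloid; a quadric, so deg p = 2.
Symmetries: mirror symmetry z ↦ −z ⇒ only even powers of z; the y ↦ −y reflection is a symmetry, so y appears only in even powers; the x ↦ −x reflection is a symmetry, so x appears only in even powers.
Against the integer gridlines: the surface avoids every integer z-axis point in the box; among the integer gridlines, it crosses the x-axis at x ∈ {-1, 1}.
Fitting integer coefficients to these (and the overall shape) gives p.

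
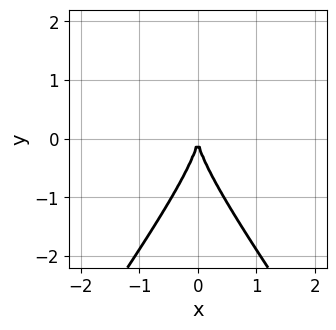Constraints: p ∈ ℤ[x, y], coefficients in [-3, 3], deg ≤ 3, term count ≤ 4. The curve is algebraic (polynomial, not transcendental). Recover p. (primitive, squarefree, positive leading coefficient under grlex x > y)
2*x^2*y - y^3 - 3*x^2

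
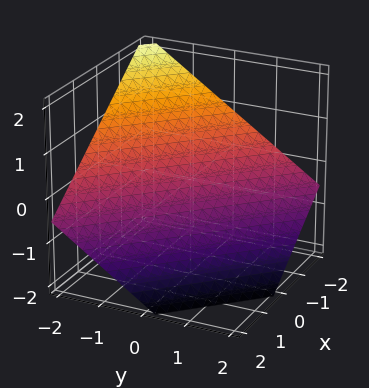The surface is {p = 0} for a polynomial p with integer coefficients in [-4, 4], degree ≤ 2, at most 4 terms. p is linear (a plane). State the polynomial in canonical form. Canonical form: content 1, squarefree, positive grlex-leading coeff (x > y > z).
2*x + 2*y + 3*z + 2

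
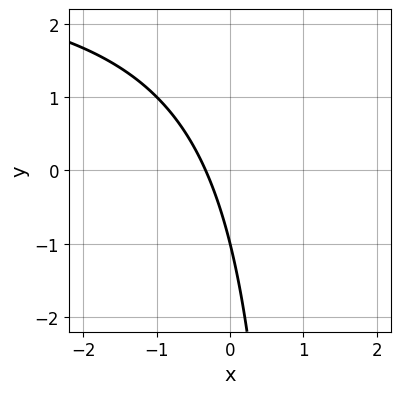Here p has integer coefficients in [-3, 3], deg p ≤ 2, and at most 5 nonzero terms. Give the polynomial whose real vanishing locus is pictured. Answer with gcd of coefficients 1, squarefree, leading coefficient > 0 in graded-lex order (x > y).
deg p = 2.
Observable constraints: one y-axis crossing is at y = -1.
Matching integer coefficients to the picture gives p.

x*y - 3*x - y - 1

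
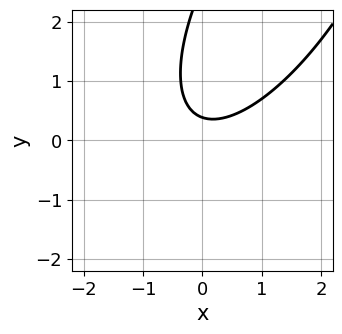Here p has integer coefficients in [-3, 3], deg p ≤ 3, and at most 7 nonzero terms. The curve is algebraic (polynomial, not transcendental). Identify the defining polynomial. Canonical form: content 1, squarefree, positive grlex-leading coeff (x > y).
2*x^2 - 2*x*y + y^2 - 3*y + 1

deg p = 2.
Checking where it meets the axes: it misses every integer gridline on the x-axis.
Solving for integer coefficients yields p as stated.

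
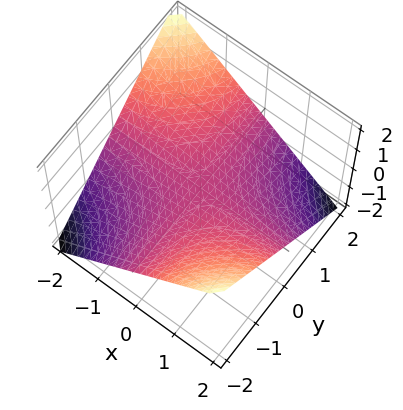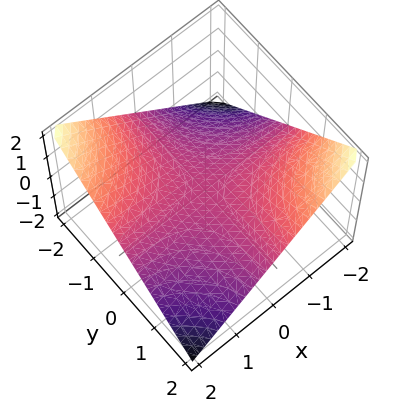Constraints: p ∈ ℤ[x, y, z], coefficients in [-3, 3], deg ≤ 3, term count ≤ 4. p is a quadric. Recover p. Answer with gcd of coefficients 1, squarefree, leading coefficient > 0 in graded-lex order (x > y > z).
x*y + 2*z

First, the degree is 2 — a hyperbolic paraboloid; a quadric.
Next, checking where it meets the axes: the visible x-axis segment lies entirely on the surface; it meets the z-axis at z = 0 (among the integer gridlines); every point of the y-axis in the box is on the surface.
Finally, assembling these constraints gives the stated polynomial.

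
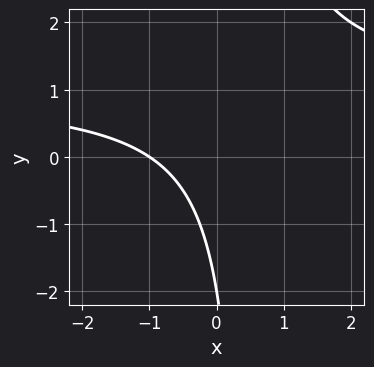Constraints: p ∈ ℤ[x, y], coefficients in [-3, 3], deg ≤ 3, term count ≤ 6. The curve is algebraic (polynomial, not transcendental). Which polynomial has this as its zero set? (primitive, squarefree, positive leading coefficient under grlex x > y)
First, the degree is 2 — a generic line meets the curve in up to 2 points.
Next, observable constraints: it crosses the x-axis at the gridline x = -1; one y-axis crossing is at y = -2.
Finally, these observations pin down the coefficients.

2*x*y - 2*x - y - 2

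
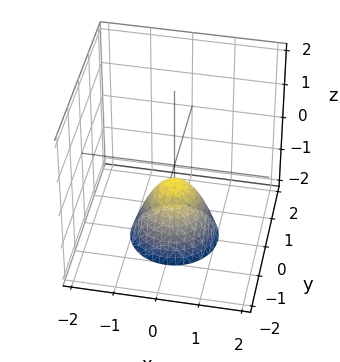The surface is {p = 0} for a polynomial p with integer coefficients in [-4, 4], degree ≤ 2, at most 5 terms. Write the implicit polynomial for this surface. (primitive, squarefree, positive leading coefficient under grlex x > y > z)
1. The degree is 2 — a generic line meets the surface in up to 2 points.
2. Symmetries: rotational symmetry about the z-axis ⇒ p depends on x, y only through x² + y².
3. Against the integer gridlines: a circular section at z = -2 has radius exactly 1; the surface avoids every integer x-axis point in the box; no y-intercept at any integer in the box.
4. Putting this together gives p.

3*x^2 + 3*y^2 + 2*z + 1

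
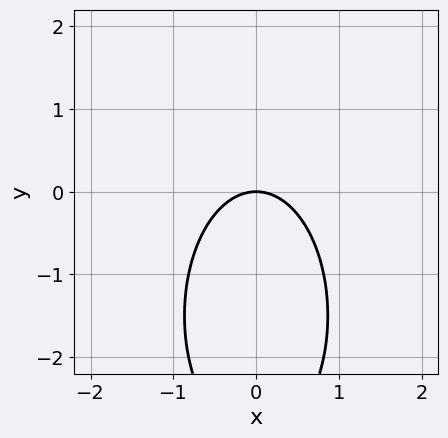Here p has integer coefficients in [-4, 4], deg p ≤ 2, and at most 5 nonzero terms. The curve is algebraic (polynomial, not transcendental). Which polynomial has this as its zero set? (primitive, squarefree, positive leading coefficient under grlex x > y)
First, degree: the shape is more complex than any degree-1 curve, so deg p = 2.
Then, symmetries: it's symmetric under x → −x, forcing even powers of x.
Next, from the visible intercepts: one x-axis crossing is at x = 0; it meets the y-axis at y = 0 (among the integer gridlines).
Finally, these observations pin down the coefficients.

3*x^2 + y^2 + 3*y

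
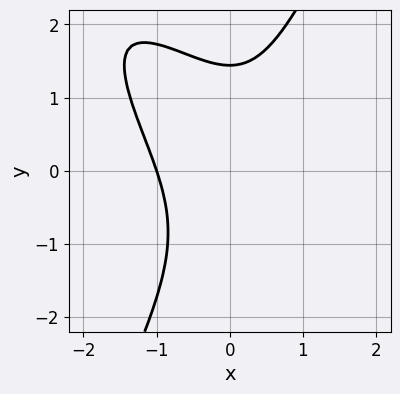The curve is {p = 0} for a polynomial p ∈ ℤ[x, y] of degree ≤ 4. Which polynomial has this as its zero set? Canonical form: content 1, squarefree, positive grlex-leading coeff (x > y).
3*x^3 + 3*x^2*y - y^3 + 3

deg p = 3.
Observable constraints: one x-axis crossing is at x = -1.
The integer polynomial consistent with all of this is the stated p.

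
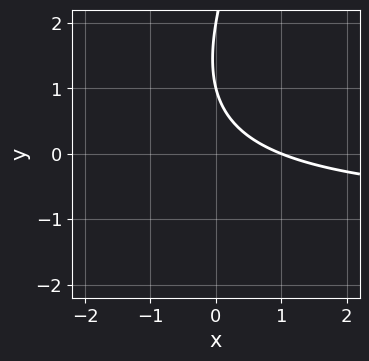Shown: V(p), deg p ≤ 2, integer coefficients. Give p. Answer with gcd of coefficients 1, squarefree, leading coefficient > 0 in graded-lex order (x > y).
2*x*y - y^2 + 2*x + 3*y - 2

The degree is 2 — a generic line meets the curve in up to 2 points.
From the visible intercepts: one x-axis crossing is at x = 1; the y-axis gridline crossings are at y ∈ {1, 2}.
The integer polynomial consistent with all of this is the stated p.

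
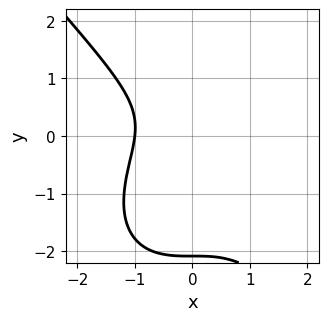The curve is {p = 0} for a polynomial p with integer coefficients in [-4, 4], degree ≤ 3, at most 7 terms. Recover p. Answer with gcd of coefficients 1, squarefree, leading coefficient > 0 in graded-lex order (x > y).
3*x^3 + 2*y^3 + 3*y^2 - y + 3

(a) deg p = 3.
(b) Against the integer gridlines: the curve avoids every integer y-axis point in the box; one x-axis crossing is at x = -1.
(c) Together with the visible shape, these determine p as stated.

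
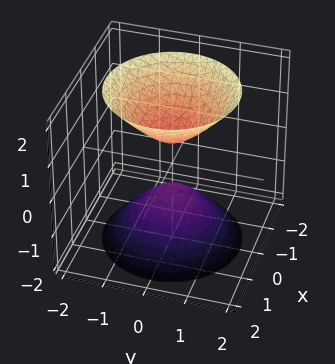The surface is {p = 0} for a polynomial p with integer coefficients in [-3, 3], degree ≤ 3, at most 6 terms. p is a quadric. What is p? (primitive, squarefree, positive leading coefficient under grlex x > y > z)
There are 2 components. They look like related sheets of one shape, so recover p as a whole.
Degree: two sheets facing apart; a quadric, so deg p = 2.
Symmetries: it's symmetric under z → −z, forcing even powers of z; every cross-section ⟂ z is a circle, so x, y appear only via x² + y².
Reading off the gridlines: it misses every integer gridline on the x-axis; no y-intercept at any integer in the box.
Fitting integer coefficients to these (and the overall shape) gives p.

3*x^2 + 3*y^2 - 2*z^2 + 1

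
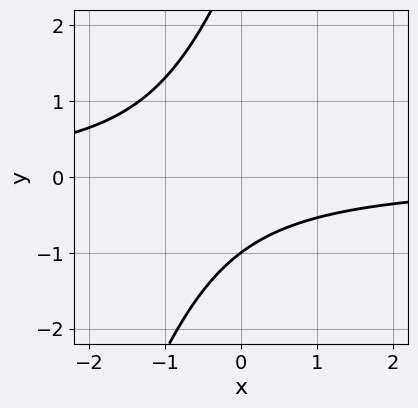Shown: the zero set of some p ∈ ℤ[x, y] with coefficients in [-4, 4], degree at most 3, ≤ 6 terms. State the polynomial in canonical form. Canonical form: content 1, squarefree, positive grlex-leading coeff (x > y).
1. Degree: the shape is more complex than any degree-1 curve, so deg p = 2.
2. From the axis intercepts and sections: no x-intercept at any integer in the box; it meets the y-axis at y = -1 (among the integer gridlines).
3. Fitting integer coefficients to these (and the overall shape) gives p.

3*x*y - y^2 + 2*y + 3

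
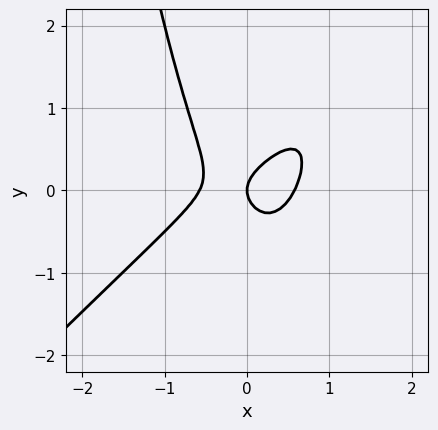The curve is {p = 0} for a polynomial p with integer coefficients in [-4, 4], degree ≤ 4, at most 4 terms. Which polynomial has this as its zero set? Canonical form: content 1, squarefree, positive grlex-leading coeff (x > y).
1. The degree is 3 — a generic line meets the curve in up to 3 points.
2. Checking where it meets the axes: it meets the y-axis at y = 0 (among the integer gridlines); it crosses the x-axis at the gridline x = 0.
3. The integer polynomial consistent with all of this is the stated p.

3*x^3 - 3*x^2*y + 2*y^2 - x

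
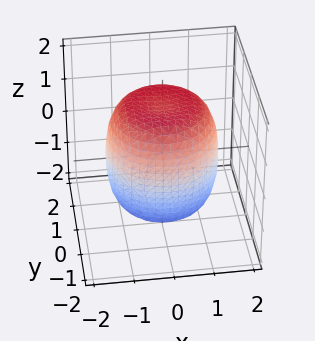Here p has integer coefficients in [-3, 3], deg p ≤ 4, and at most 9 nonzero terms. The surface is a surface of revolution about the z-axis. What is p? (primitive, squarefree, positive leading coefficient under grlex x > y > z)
x^4 + 2*x^2*y^2 + y^4 - x^2 - y^2 + z^2 - 2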